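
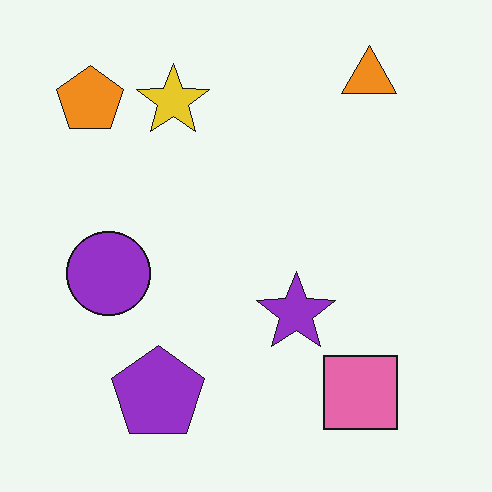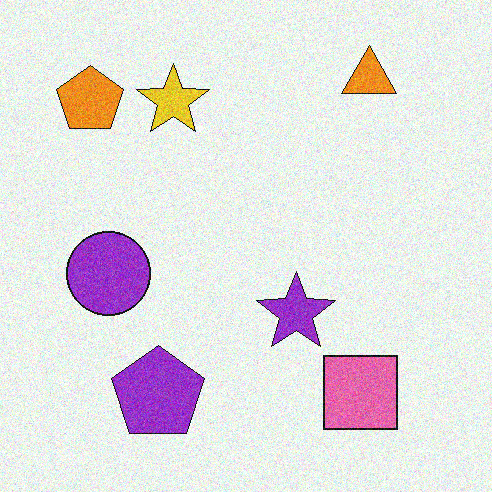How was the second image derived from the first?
The image was degraded with moderate additive noise.

Random speckle covers the whole image, including the flat background.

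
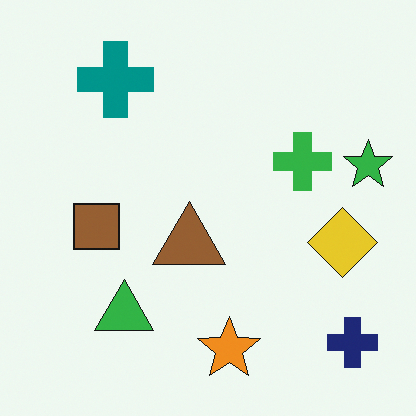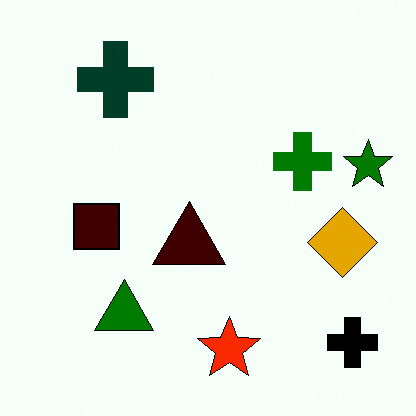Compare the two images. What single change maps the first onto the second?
The transformation is: given much higher contrast.

Tones are pushed away from mid-grey across the whole image — a global contrast change.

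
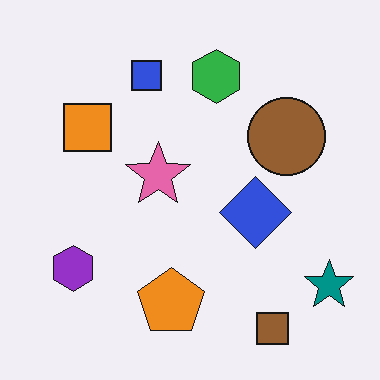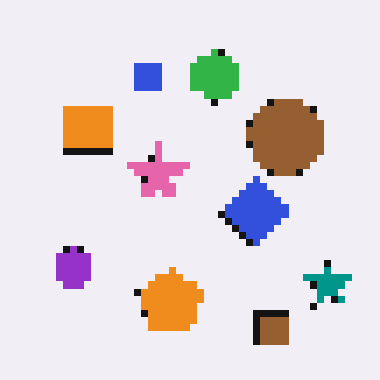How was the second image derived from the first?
The image was pixelated into visible square blocks.

Shapes are reduced to large square blocks; fine edges and outlines are lost — a downscale-then-upscale (mosaic) effect.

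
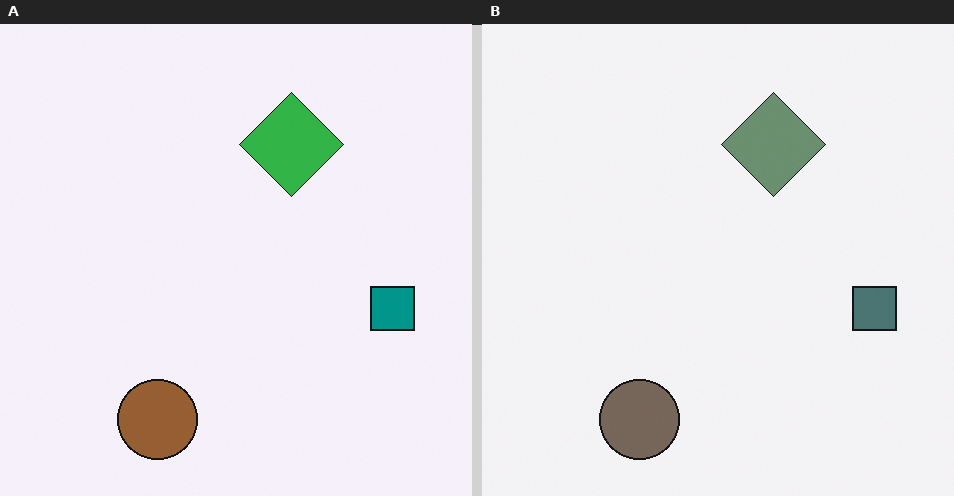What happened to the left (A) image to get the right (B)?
It was heavily desaturated.

All colors are more muted and greyish — a global saturation change.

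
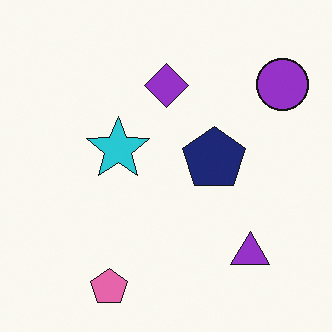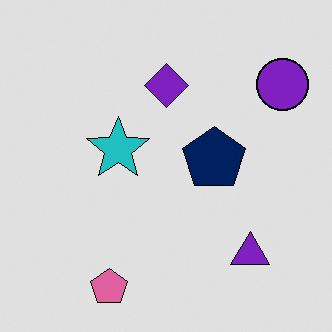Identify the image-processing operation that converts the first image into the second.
It was moderately posterized.

Each flat color has snapped to a coarser quantized level — most visibly, the near-white background has dropped to a flat grey.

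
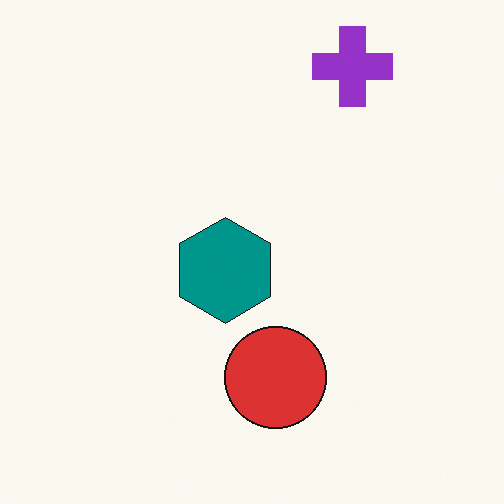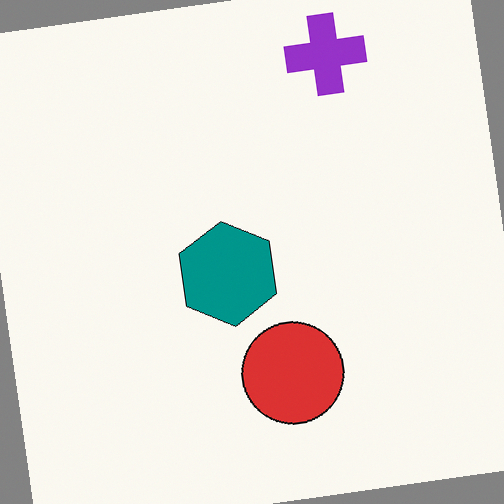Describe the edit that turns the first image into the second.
It was rotated counter-clockwise by a slight angle.

Every shape is tilted by the same angle and the image corners show triangular fill wedges — a whole-image rotation by a non-right angle.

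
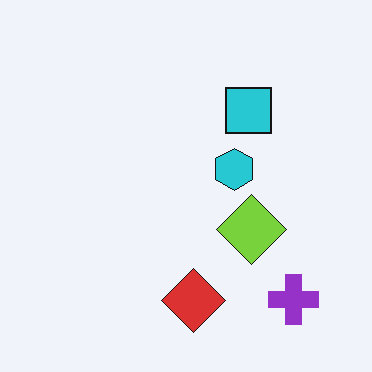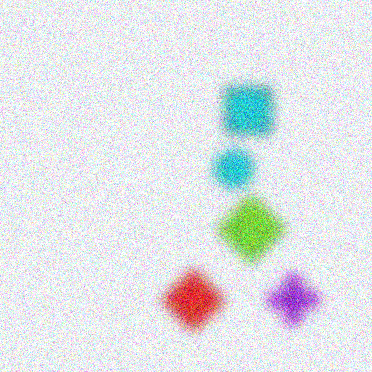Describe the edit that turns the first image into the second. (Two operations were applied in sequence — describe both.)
It was heavily blurred, then degraded with a thick layer of grain.

Shape edges and outlines are uniformly softened across the whole image. Random speckle covers the whole image, including the flat background.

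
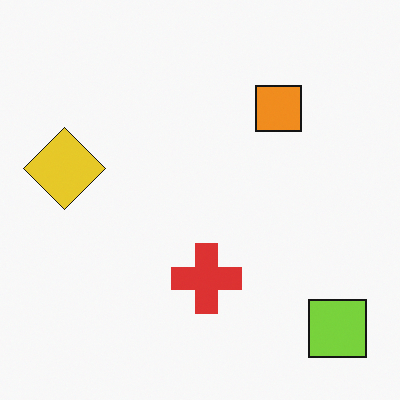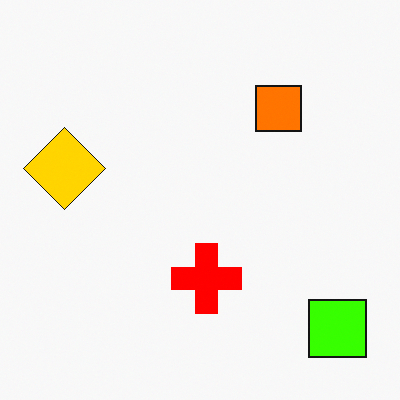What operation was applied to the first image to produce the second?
The image was made much more vivid (saturation change).

All colors are more vivid — a global saturation change.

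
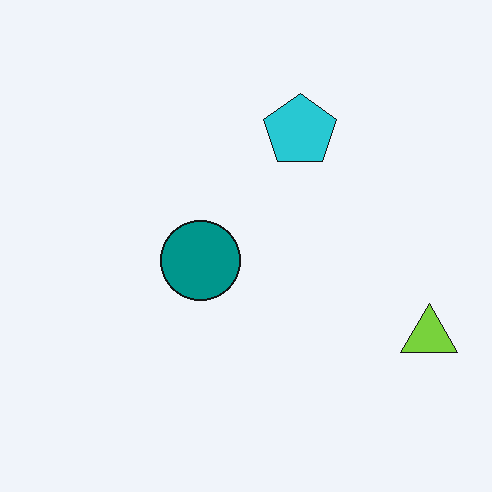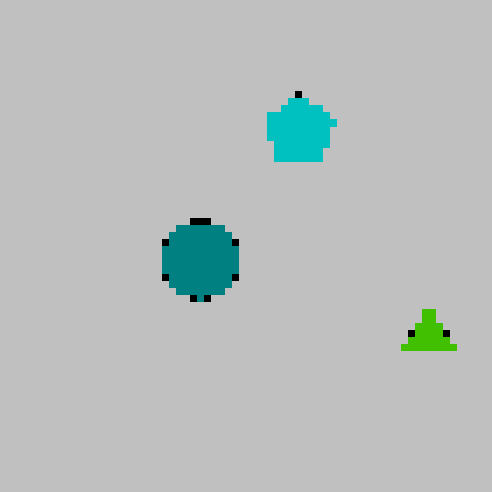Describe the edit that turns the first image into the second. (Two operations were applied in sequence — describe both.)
Aggressively posterized, then pixelated into visible square blocks.

Each flat color has snapped to a coarser quantized level — most visibly, the near-white background has dropped to a flat grey. Shapes are reduced to large square blocks; fine edges and outlines are lost — a downscale-then-upscale (mosaic) effect.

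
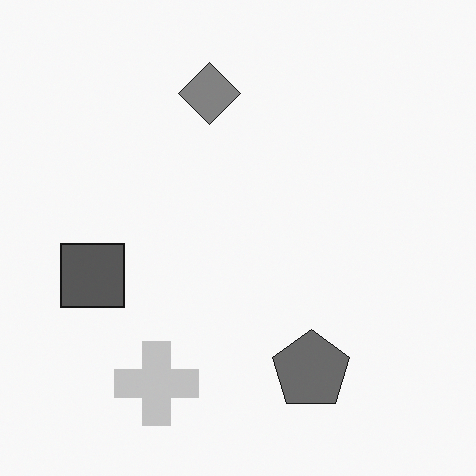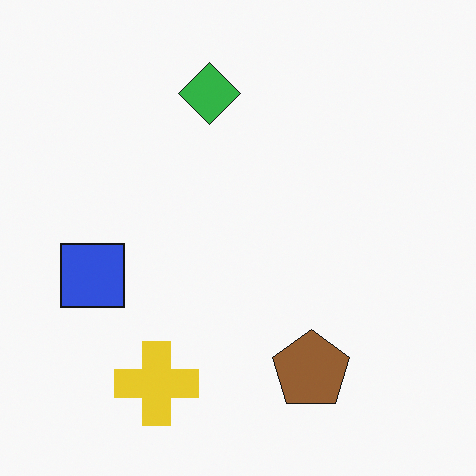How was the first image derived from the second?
The first image is the second converted to grayscale.

All color is removed — every shape is now a shade of grey.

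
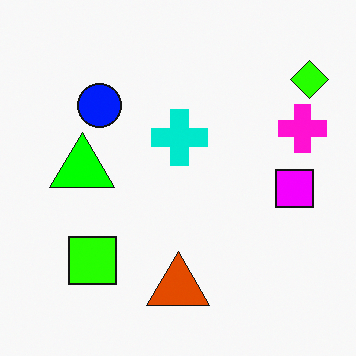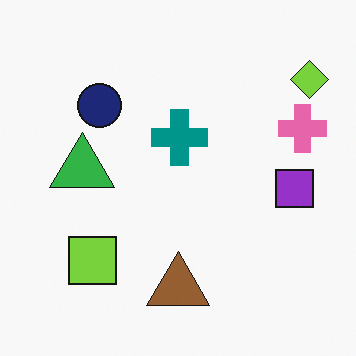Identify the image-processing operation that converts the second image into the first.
The first image is the second heavily oversaturated.

All colors are more vivid — a global saturation change.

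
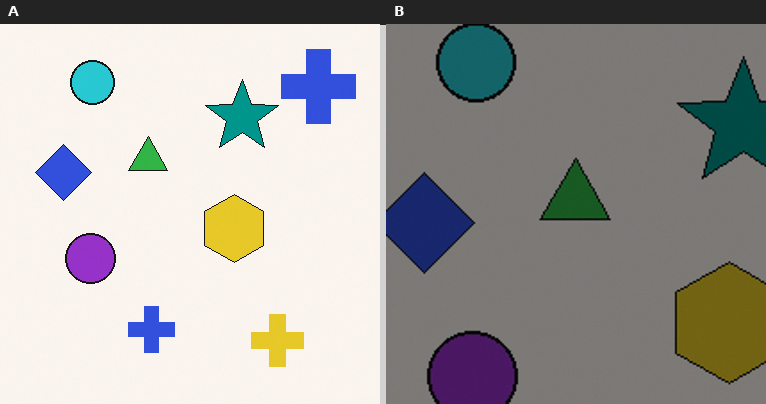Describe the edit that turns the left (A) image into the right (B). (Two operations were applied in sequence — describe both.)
The right (B) image is the left (A) cropped tightly and scaled back up, then noticeably darkened.

The visible shapes are larger and the field of view is narrower; shapes near the original edges may be partly or wholly outside the frame — a crop-and-rescale. Every pixel — background and shapes alike — is uniformly darkened.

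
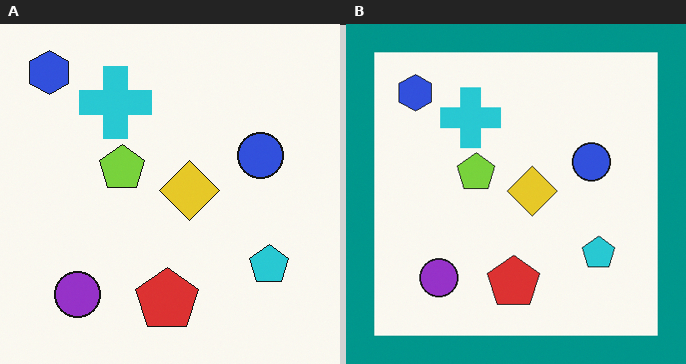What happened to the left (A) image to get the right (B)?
The transformation is: framed with a teal border.

A solid teal frame runs around the edge of the right (B) image, with the content slightly shrunk inside it.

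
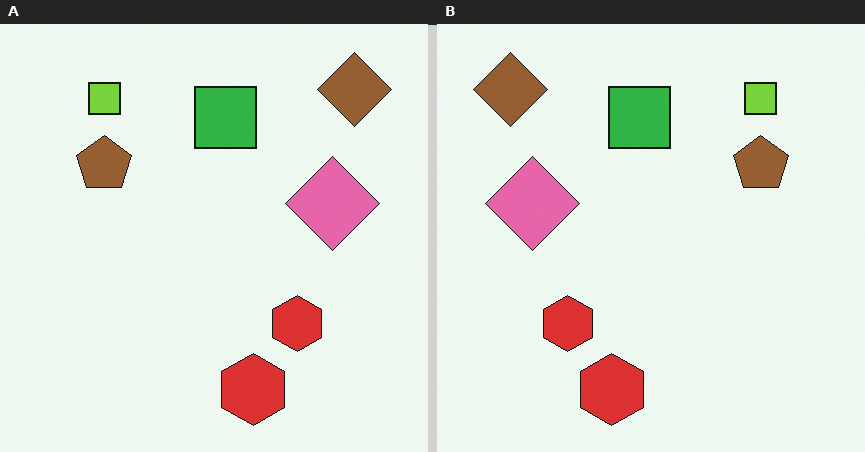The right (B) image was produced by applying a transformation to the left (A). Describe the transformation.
This is the original image flipped horizontally (left ↔ right).

The brown diamond is in the top-right of the left (A) image and the top-left of the right (B) — shapes on opposite sides of the vertical midline have swapped in a mirror flip.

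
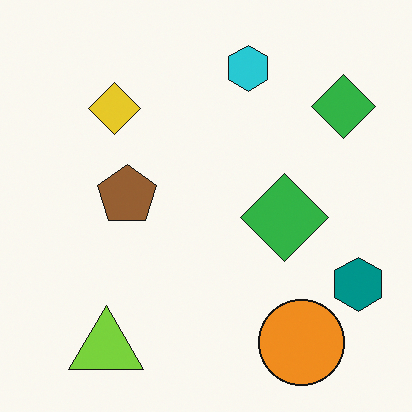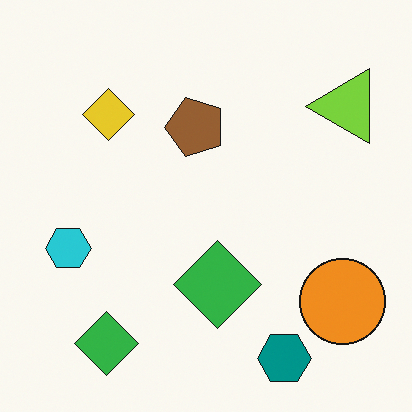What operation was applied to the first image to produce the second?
The transformation is: transposed (reflected across the top-left ↔ bottom-right diagonal).

Shapes have swapped their row and column positions — what was in the top-right is now in the bottom-left — a diagonal reflection.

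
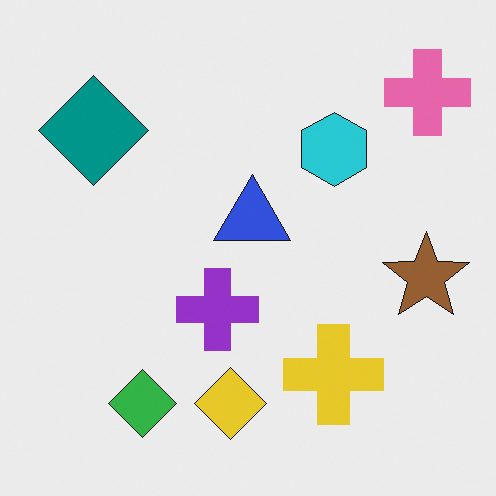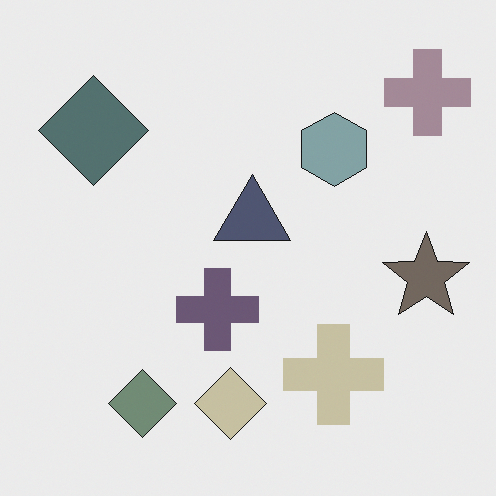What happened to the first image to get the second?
Made much more muted (saturation change).

All colors are more muted and greyish — a global saturation change.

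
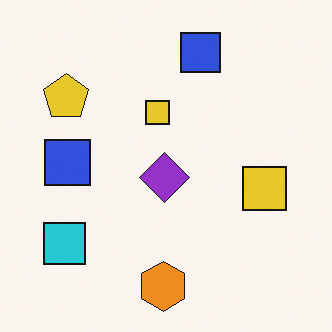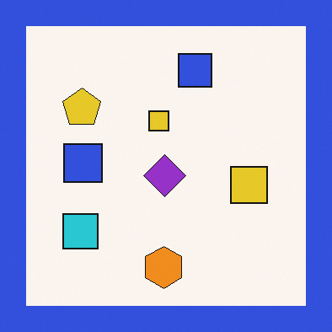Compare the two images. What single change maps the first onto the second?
This is the original image framed with a blue border.

A solid blue frame runs around the edge of the second image, with the content slightly shrunk inside it.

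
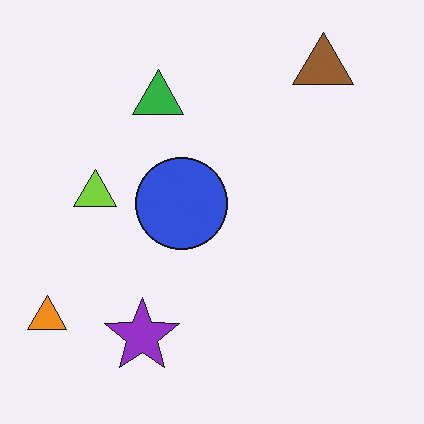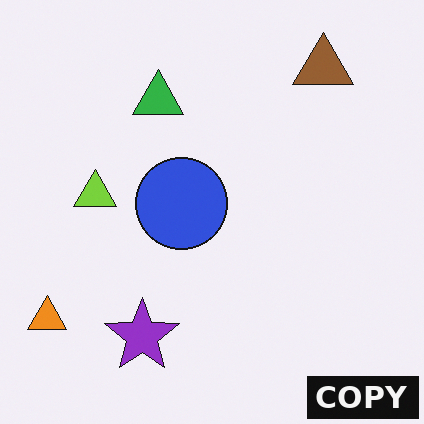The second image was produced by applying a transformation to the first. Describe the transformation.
The transformation is: watermarked with the text "COPY" in the lower-right corner.

A dark label reading "COPY" appears in the lower-right corner.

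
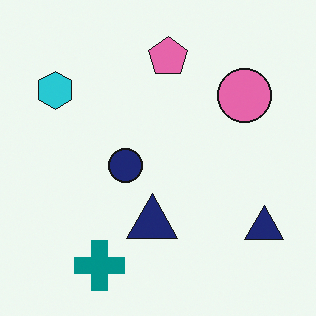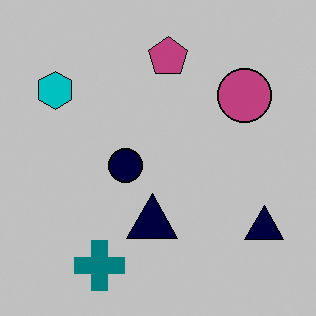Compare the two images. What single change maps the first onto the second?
It was heavily posterized to just a handful of flat colors.

Each flat color has snapped to a coarser quantized level — most visibly, the near-white background has dropped to a flat grey.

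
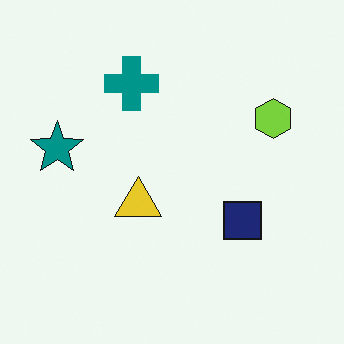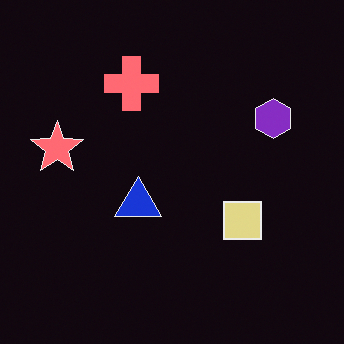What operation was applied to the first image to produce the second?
Color-inverted (negative).

The light background has become dark and every shape's color is its complement — a photographic negative.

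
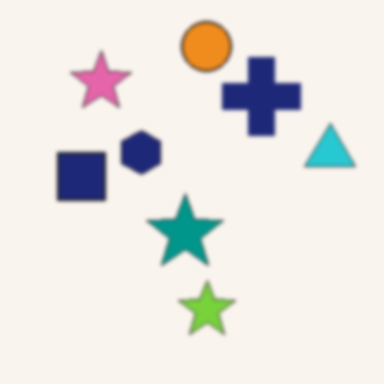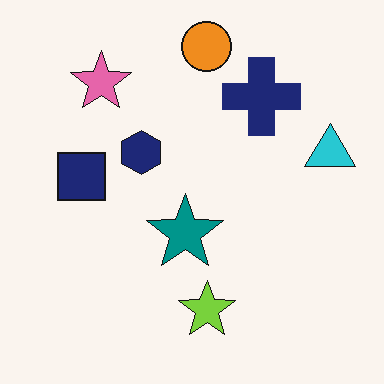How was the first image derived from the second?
The first image is the second given a subtle gaussian blur.

Shape edges and outlines are uniformly softened across the whole image.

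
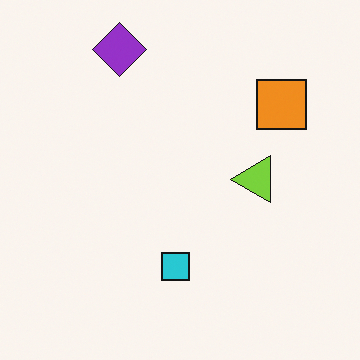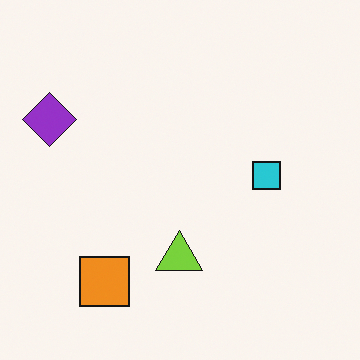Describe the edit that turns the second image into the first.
The first image is the second transposed (reflected across the top-left ↔ bottom-right diagonal).

Shapes have swapped their row and column positions — what was in the top-right is now in the bottom-left — a diagonal reflection.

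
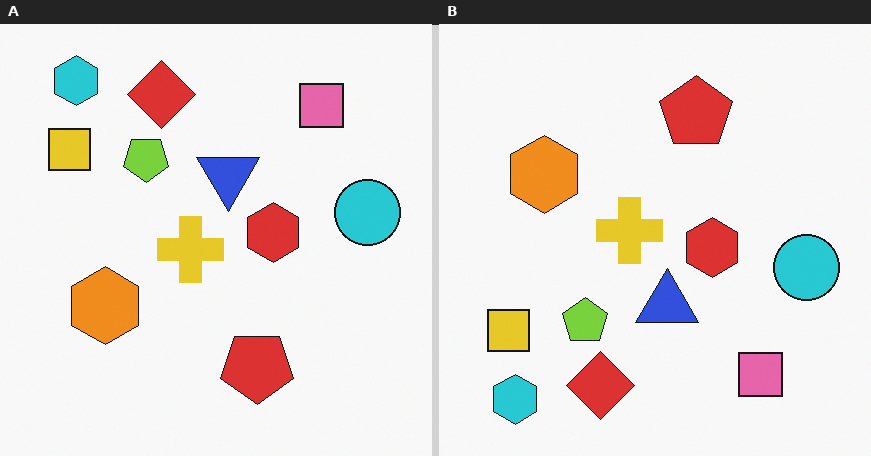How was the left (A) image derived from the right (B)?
It was flipped vertically (top ↔ bottom).

The cyan hexagon is in the bottom-left of the right (B) image and the top-left of the left (A) — shapes on opposite sides of the horizontal midline have swapped in a mirror flip.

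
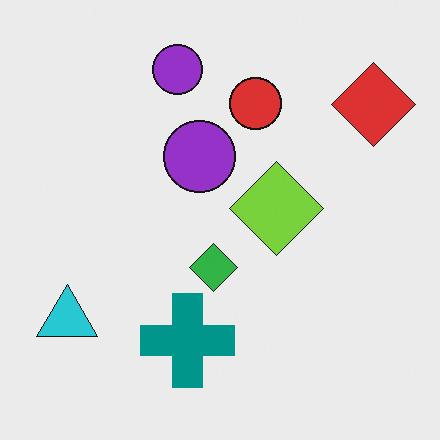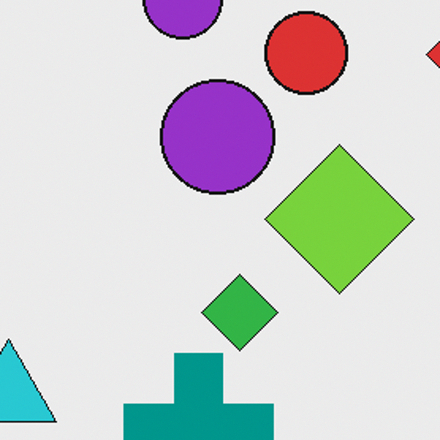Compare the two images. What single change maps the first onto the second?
This is the original image cropped slightly and scaled back up.

The visible shapes are larger and the field of view is narrower; shapes near the original edges may be partly or wholly outside the frame — a crop-and-rescale.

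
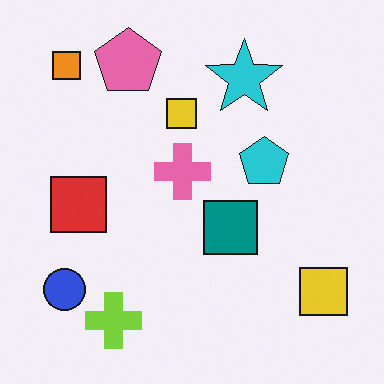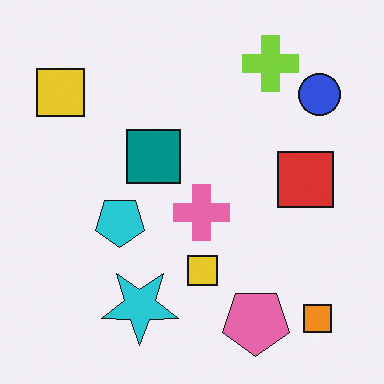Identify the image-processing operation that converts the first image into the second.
It was rotated 180°.

The orange square sits in the top-left of the first image and the bottom-right of the second — consistent with a whole-image 180° rotation.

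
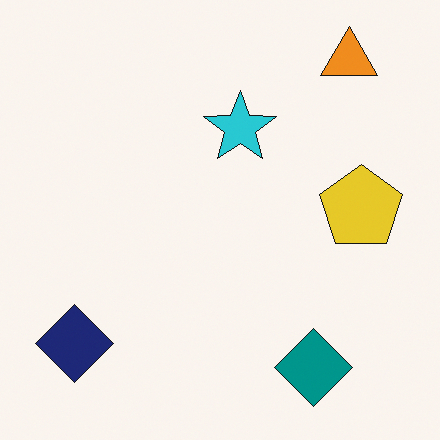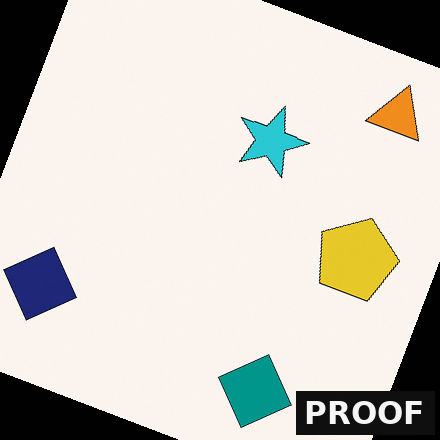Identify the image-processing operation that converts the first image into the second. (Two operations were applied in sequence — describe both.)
The transformation is: rotated clockwise by a moderate amount, then watermarked with the text "PROOF" in the lower-right corner.

Every shape is tilted by the same angle and the image corners show triangular fill wedges — a whole-image rotation by a non-right angle. A dark label reading "PROOF" appears in the lower-right corner.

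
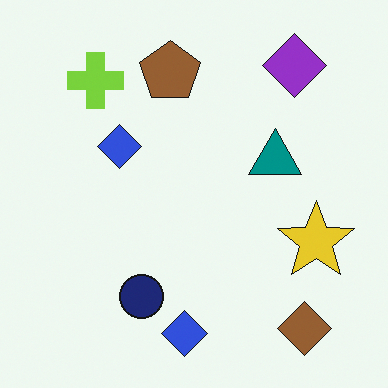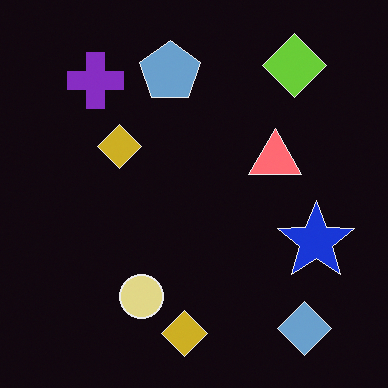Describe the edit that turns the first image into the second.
The image was color-inverted (negative).

The light background has become dark and every shape's color is its complement — a photographic negative.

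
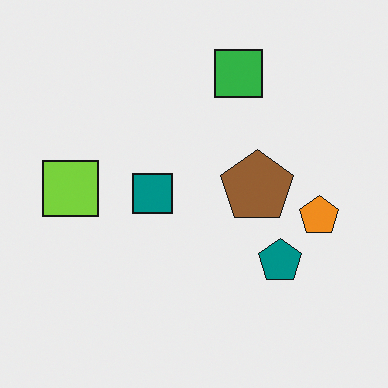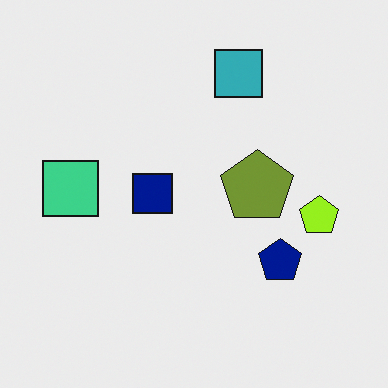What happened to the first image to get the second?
This is the original image hue-shifted by a small amount.

Every shape's color has rotated by the same amount around the hue wheel — a uniform hue shift.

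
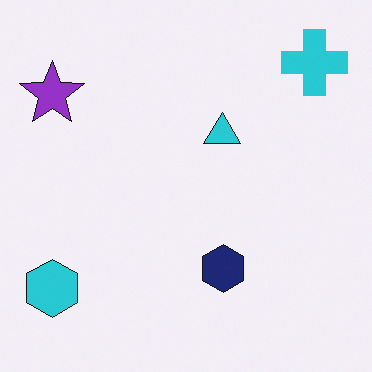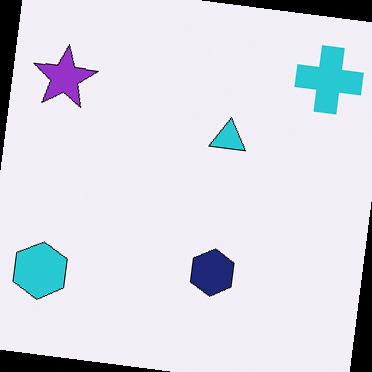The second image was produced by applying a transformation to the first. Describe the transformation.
The transformation is: rotated clockwise by a slight angle.

Every shape is tilted by the same angle and the image corners show triangular fill wedges — a whole-image rotation by a non-right angle.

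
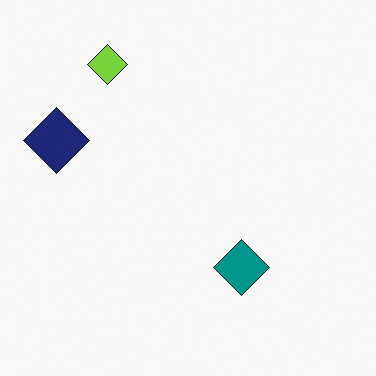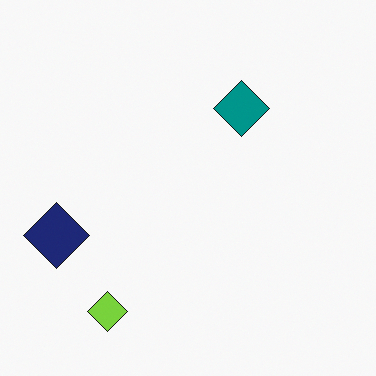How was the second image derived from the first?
The second image is the first flipped vertically (top ↔ bottom).

The lime diamond is in the top-left of the first image and the bottom-left of the second — shapes on opposite sides of the horizontal midline have swapped in a mirror flip.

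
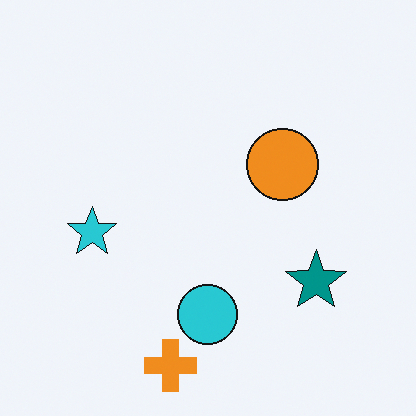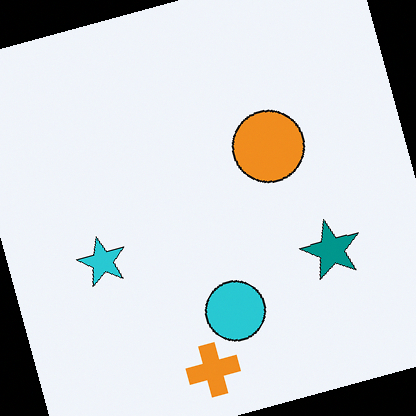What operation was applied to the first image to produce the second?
Rotated counter-clockwise by a clearly visible amount.

Every shape is tilted by the same angle and the image corners show triangular fill wedges — a whole-image rotation by a non-right angle.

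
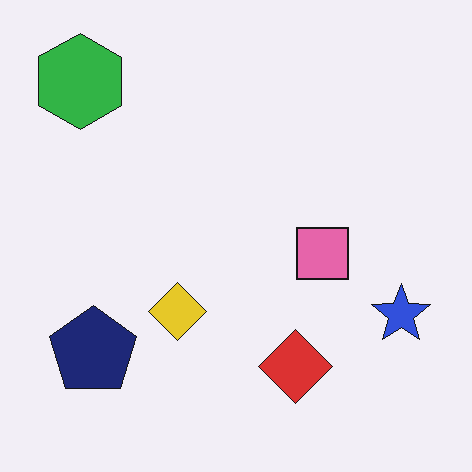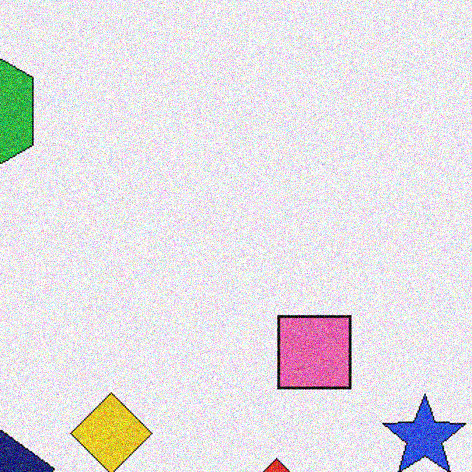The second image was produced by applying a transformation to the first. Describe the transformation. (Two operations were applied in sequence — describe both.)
Cropped to a modestly smaller region and rescaled, then degraded with strong gaussian noise.

The visible shapes are larger and the field of view is narrower; shapes near the original edges may be partly or wholly outside the frame — a crop-and-rescale. Random speckle covers the whole image, including the flat background.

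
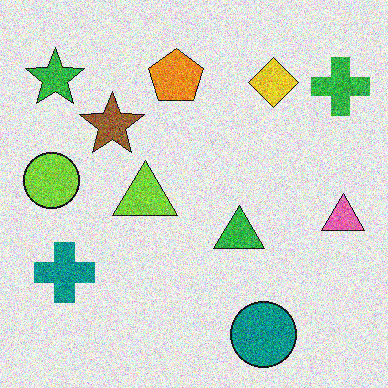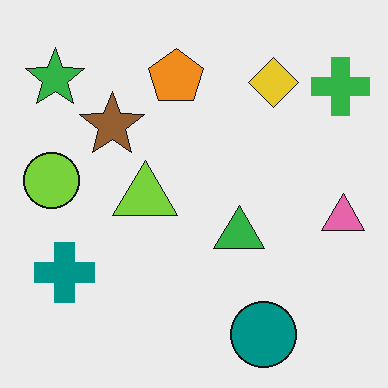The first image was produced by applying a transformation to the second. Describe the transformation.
The first image is the second degraded with heavy additive noise.

Random speckle covers the whole image, including the flat background.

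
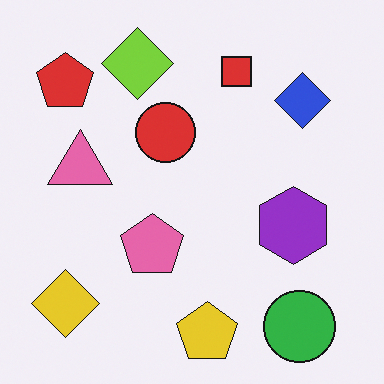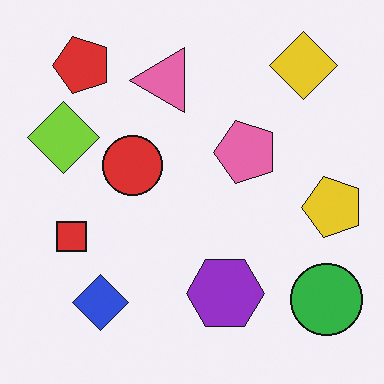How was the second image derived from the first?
The image was transposed (reflected across the top-left ↔ bottom-right diagonal).

Shapes have swapped their row and column positions — what was in the top-right is now in the bottom-left — a diagonal reflection.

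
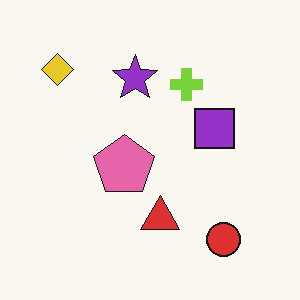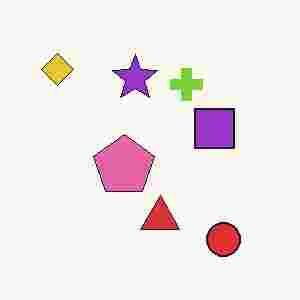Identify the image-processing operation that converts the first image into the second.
The second image is the first degraded with heavy JPEG compression.

Blocky 8×8 compression artifacts appear around shape edges and the flat background shows ringing — characteristic JPEG degradation.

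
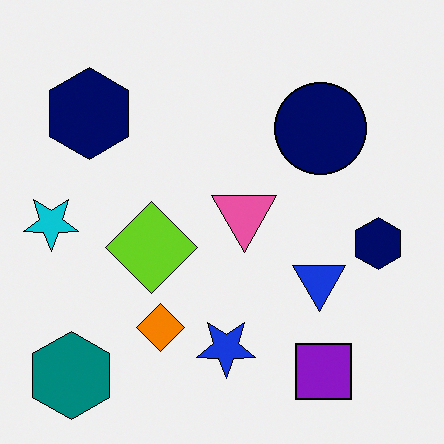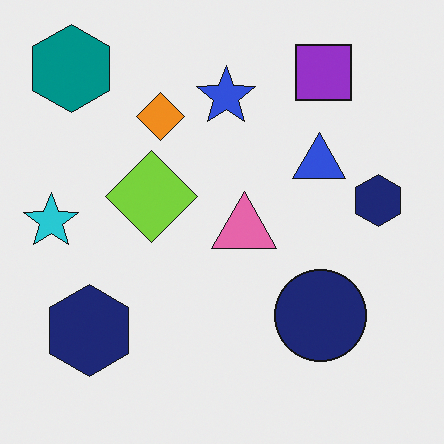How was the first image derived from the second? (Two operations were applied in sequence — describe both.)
It was given slightly increased contrast, then flipped vertically (top ↔ bottom).

Tones are pushed away from mid-grey across the whole image — a global contrast change. The teal hexagon is in the top-left of the second image and the bottom-left of the first — shapes on opposite sides of the horizontal midline have swapped in a mirror flip.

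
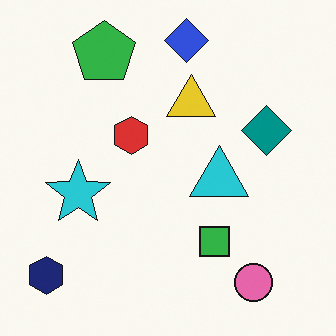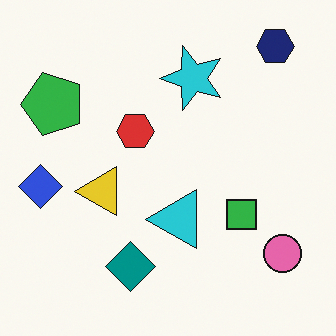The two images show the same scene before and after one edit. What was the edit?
This is the original image transposed (reflected across the top-left ↔ bottom-right diagonal).

Shapes have swapped their row and column positions — what was in the top-right is now in the bottom-left — a diagonal reflection.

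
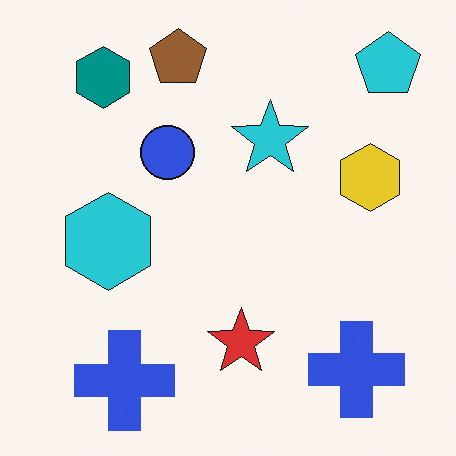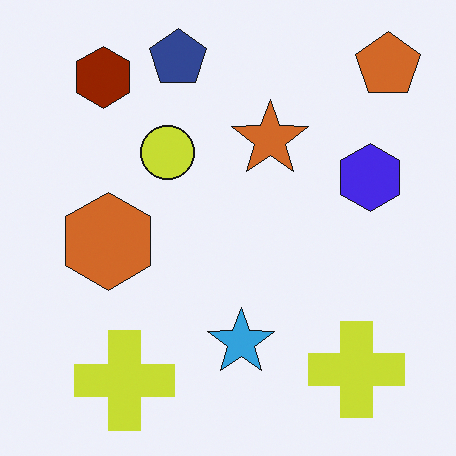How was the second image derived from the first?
It was hue-shifted by a large amount.

Every shape's color has rotated by the same amount around the hue wheel — a uniform hue shift.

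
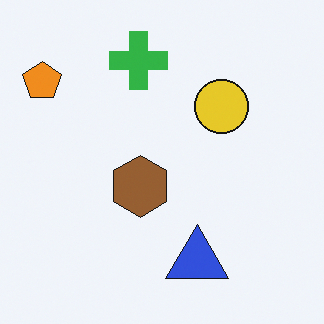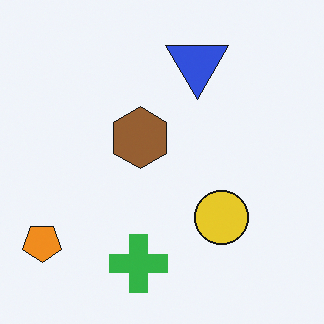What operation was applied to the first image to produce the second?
The image was flipped vertically (top ↔ bottom).

The green cross is in the top of the first image and the bottom of the second — shapes on opposite sides of the horizontal midline have swapped in a mirror flip.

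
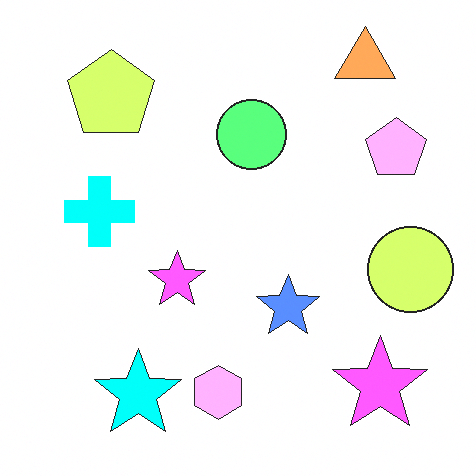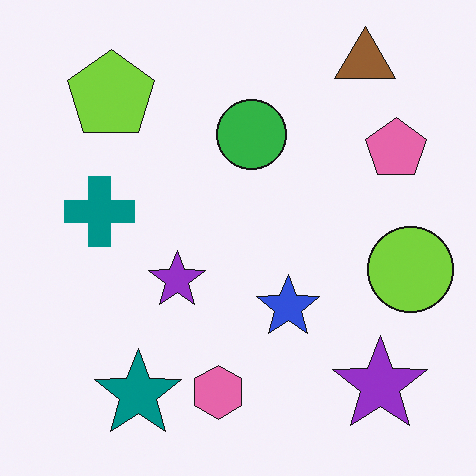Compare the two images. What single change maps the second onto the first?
This is the original image substantially brightened.

Every pixel — background and shapes alike — is uniformly brightened.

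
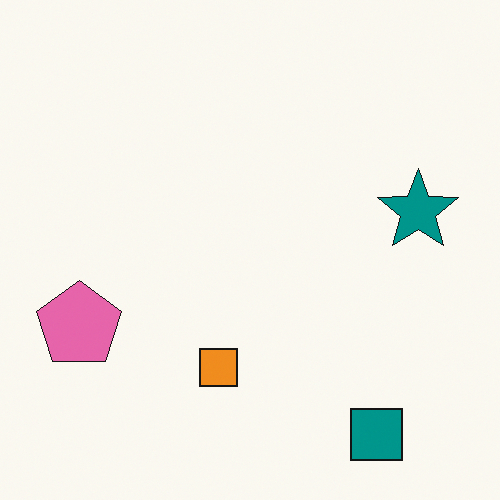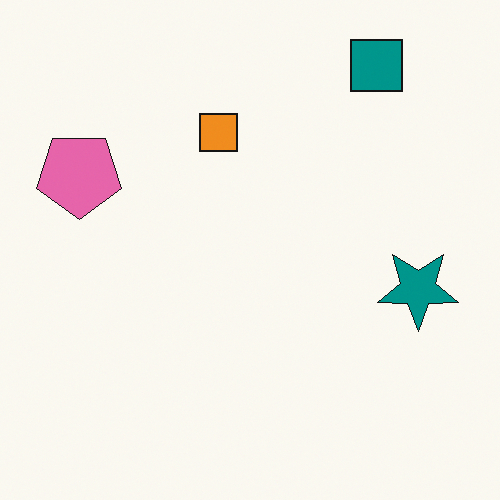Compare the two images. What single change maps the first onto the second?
Flipped vertically (top ↔ bottom).

The teal square is in the bottom-right of the first image and the top-right of the second — shapes on opposite sides of the horizontal midline have swapped in a mirror flip.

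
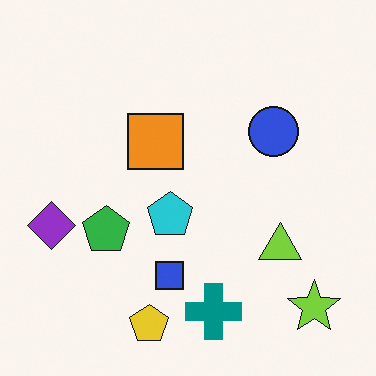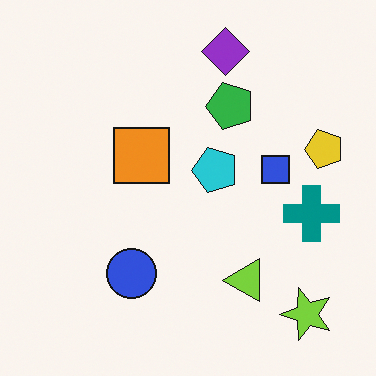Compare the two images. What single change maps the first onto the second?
Transposed (reflected across the top-left ↔ bottom-right diagonal).

Shapes have swapped their row and column positions — what was in the top-right is now in the bottom-left — a diagonal reflection.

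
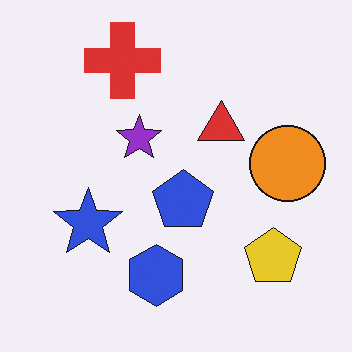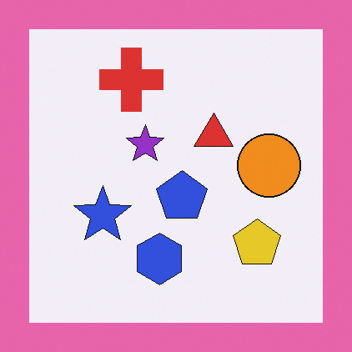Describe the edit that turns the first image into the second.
Framed with a pink border.

A solid pink frame runs around the edge of the second image, with the content slightly shrunk inside it.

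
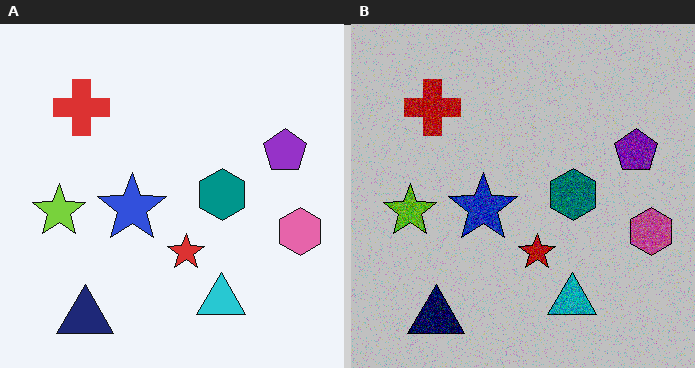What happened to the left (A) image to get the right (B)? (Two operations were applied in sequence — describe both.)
It was degraded with moderate additive noise, then heavily posterized to just a handful of flat colors.

Random speckle covers the whole image, including the flat background. Each flat color has snapped to a coarser quantized level — most visibly, the near-white background has dropped to a flat grey.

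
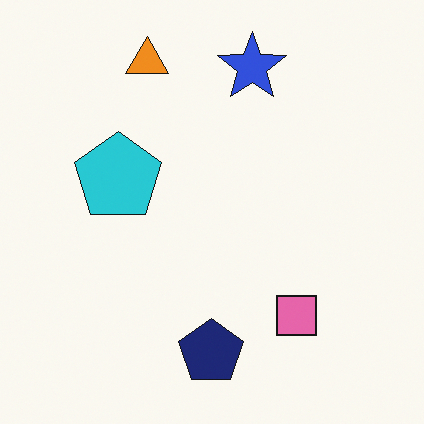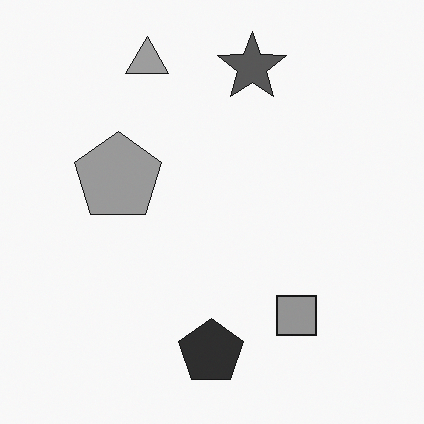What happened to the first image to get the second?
The second image is the first converted to grayscale.

All color is removed — every shape is now a shade of grey.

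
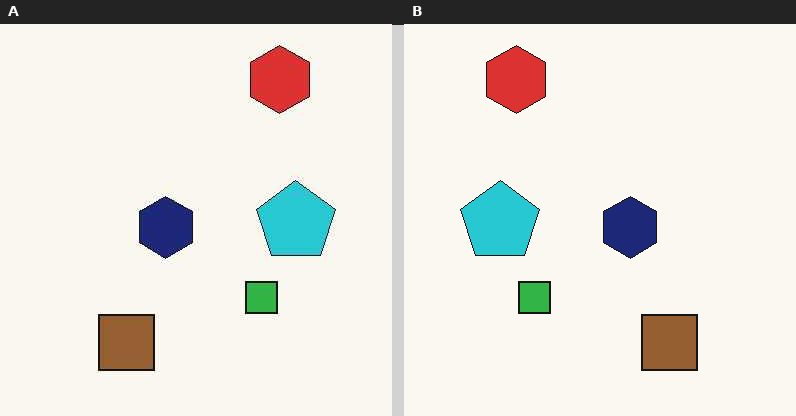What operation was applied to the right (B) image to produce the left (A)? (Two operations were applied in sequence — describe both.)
Flipped horizontally (left ↔ right), then given moderate JPEG compression.

The cyan pentagon is in the left of the right (B) image and the right of the left (A) — shapes on opposite sides of the vertical midline have swapped in a mirror flip. Blocky 8×8 compression artifacts appear around shape edges and the flat background shows ringing — characteristic JPEG degradation.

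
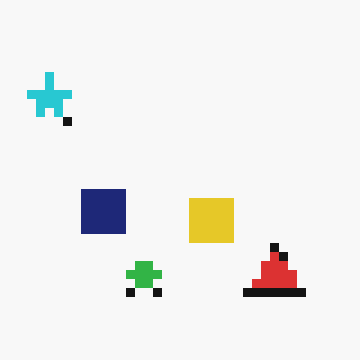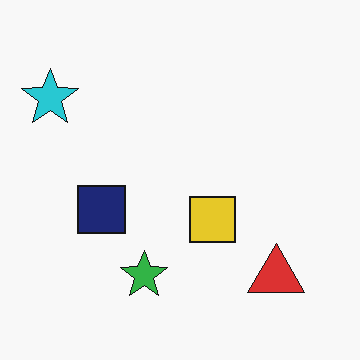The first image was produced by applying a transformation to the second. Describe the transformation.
This is the original image heavily pixelated into large blocks.

Shapes are reduced to large square blocks; fine edges and outlines are lost — a downscale-then-upscale (mosaic) effect.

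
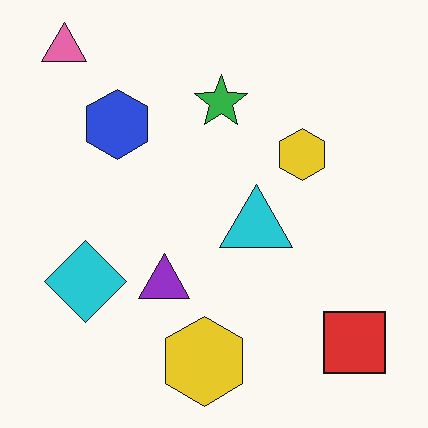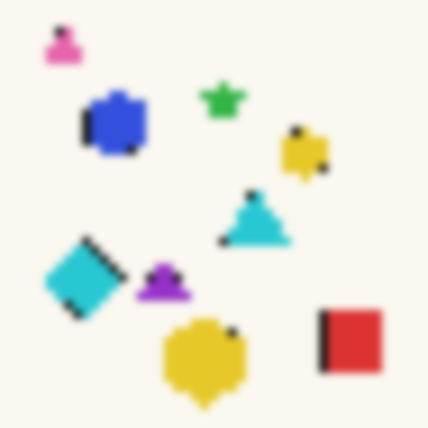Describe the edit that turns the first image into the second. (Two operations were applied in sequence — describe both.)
The second image is the first heavily pixelated into large blocks, then noticeably gaussian-blurred.

Shapes are reduced to large square blocks; fine edges and outlines are lost — a downscale-then-upscale (mosaic) effect. Shape edges and outlines are uniformly softened across the whole image.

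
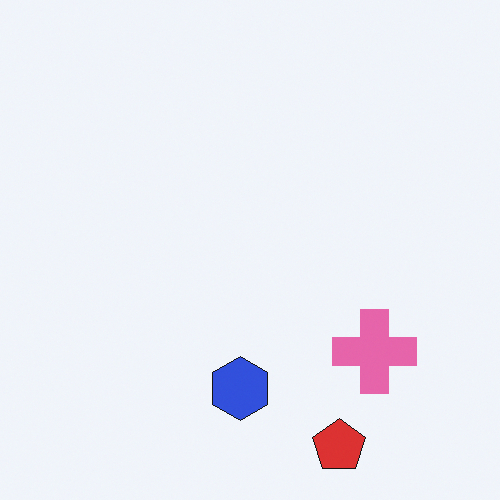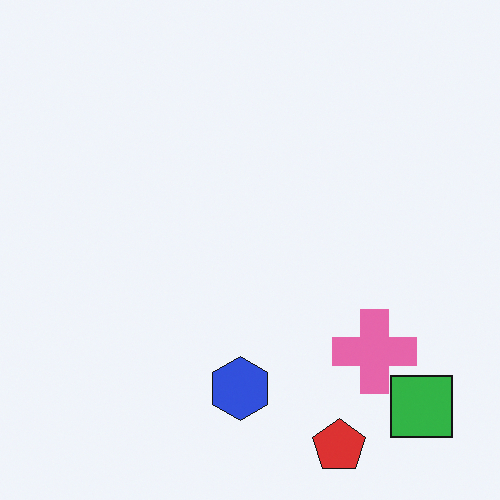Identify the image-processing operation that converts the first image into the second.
The second image is the first overlaid with an additional green square.

A green square appears in the second image that is absent from the first.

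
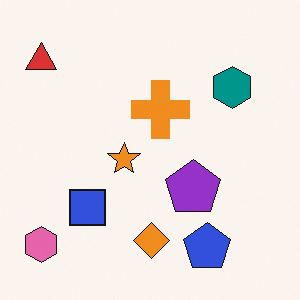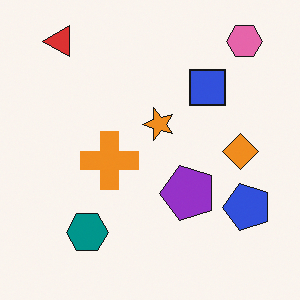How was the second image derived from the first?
This is the original image transposed (reflected across the top-left ↔ bottom-right diagonal).

Shapes have swapped their row and column positions — what was in the top-right is now in the bottom-left — a diagonal reflection.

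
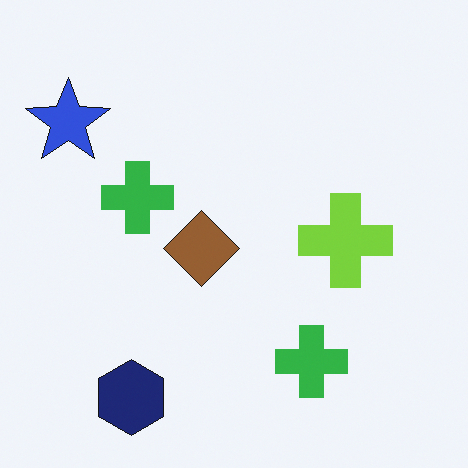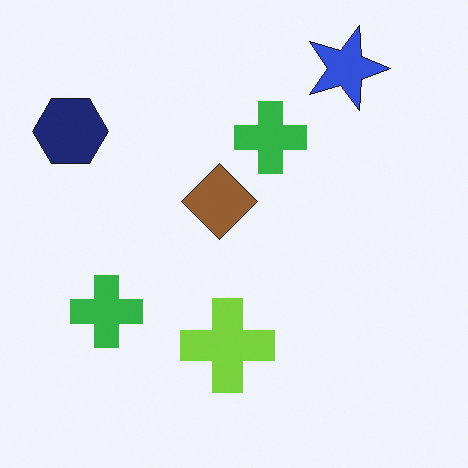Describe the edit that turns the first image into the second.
It was rotated 90° clockwise.

The blue star sits in the top-left of the first image and the top-right of the second — consistent with a whole-image 90° clockwise rotation.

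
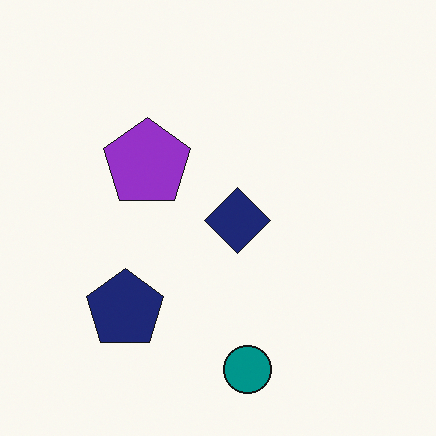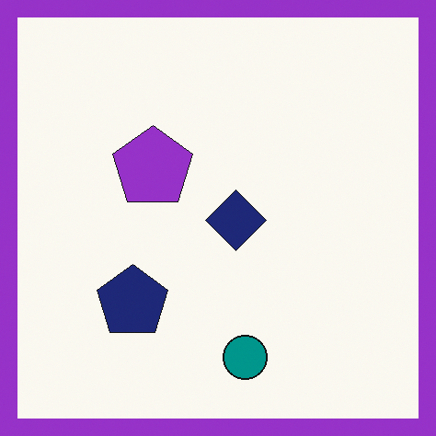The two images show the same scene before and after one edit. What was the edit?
Framed with a purple border.

A solid purple frame runs around the edge of the second image, with the content slightly shrunk inside it.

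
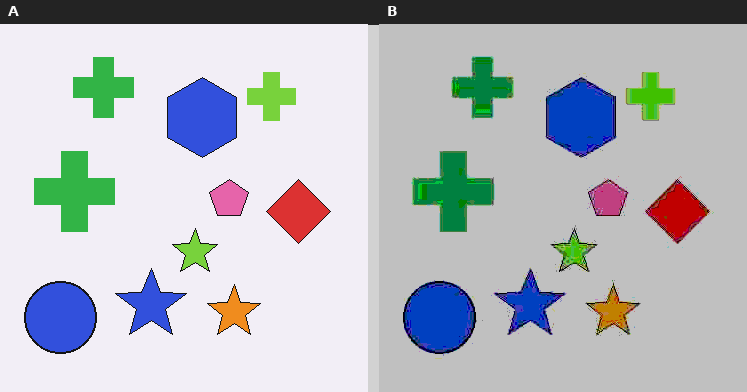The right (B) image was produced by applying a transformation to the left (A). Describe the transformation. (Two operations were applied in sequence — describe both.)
It was heavily JPEG-compressed with obvious blocking artifacts, then heavily posterized to just a handful of flat colors.

Blocky 8×8 compression artifacts appear around shape edges and the flat background shows ringing — characteristic JPEG degradation. Each flat color has snapped to a coarser quantized level — most visibly, the near-white background has dropped to a flat grey.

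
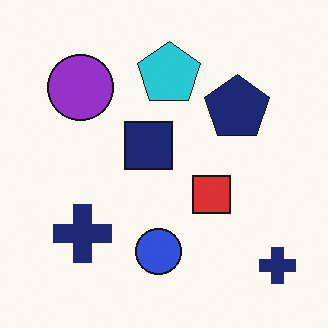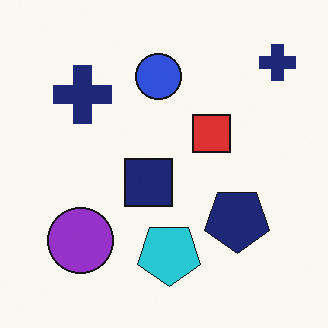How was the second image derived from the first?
Flipped vertically (top ↔ bottom).

The cyan pentagon is in the top of the first image and the bottom of the second — shapes on opposite sides of the horizontal midline have swapped in a mirror flip.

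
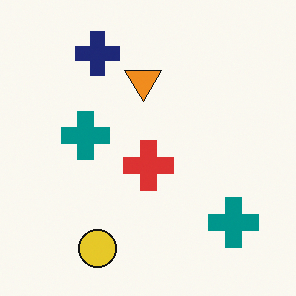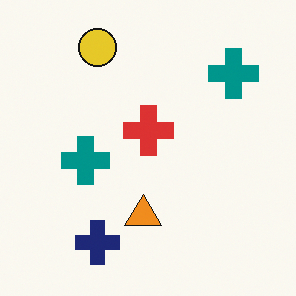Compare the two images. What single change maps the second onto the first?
The image was flipped vertically (top ↔ bottom).

The yellow circle is in the top-left of the second image and the bottom-left of the first — shapes on opposite sides of the horizontal midline have swapped in a mirror flip.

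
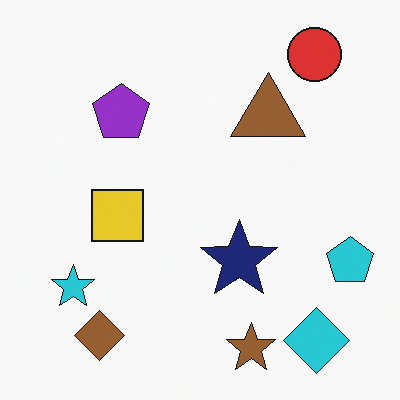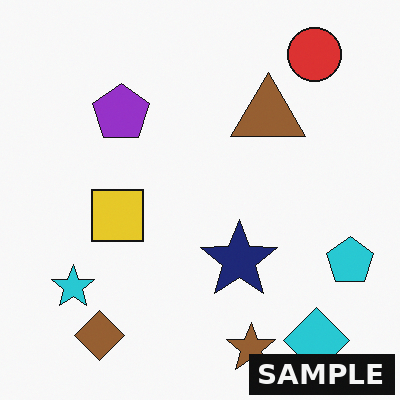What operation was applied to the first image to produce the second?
This is the original image watermarked with the text "SAMPLE" in the lower-right corner.

A dark label reading "SAMPLE" appears in the lower-right corner.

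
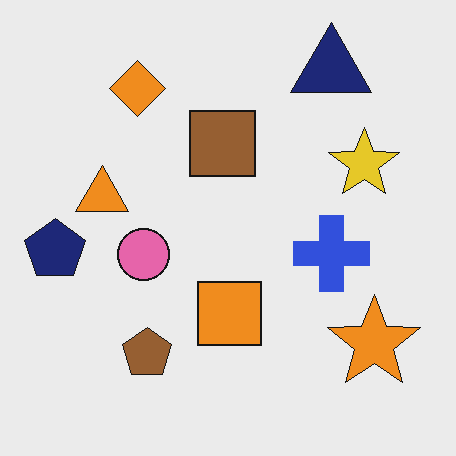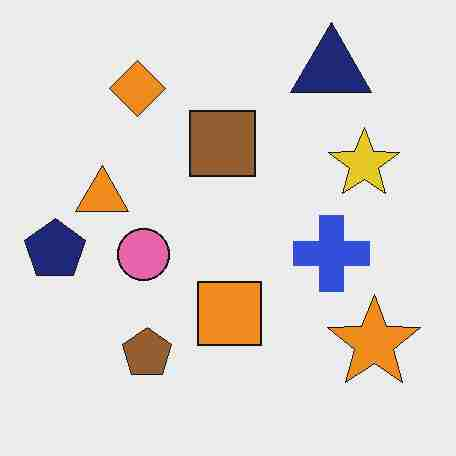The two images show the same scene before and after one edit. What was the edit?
It was heavily JPEG-compressed with obvious blocking artifacts.

Blocky 8×8 compression artifacts appear around shape edges and the flat background shows ringing — characteristic JPEG degradation.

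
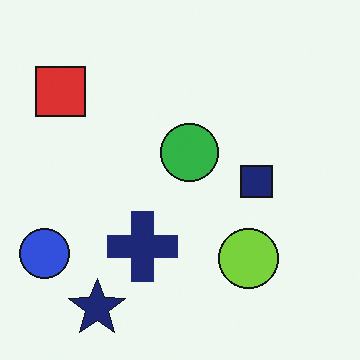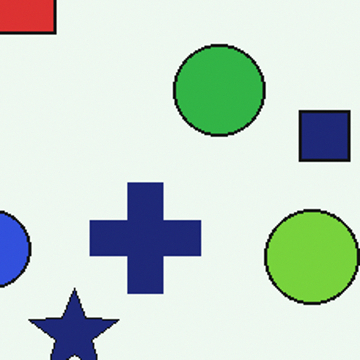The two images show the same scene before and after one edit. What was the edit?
The transformation is: cropped slightly and scaled back up.

The visible shapes are larger and the field of view is narrower; shapes near the original edges may be partly or wholly outside the frame — a crop-and-rescale.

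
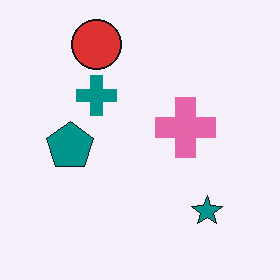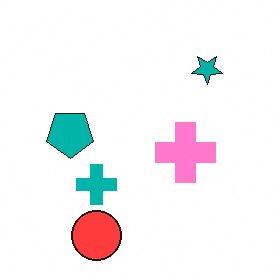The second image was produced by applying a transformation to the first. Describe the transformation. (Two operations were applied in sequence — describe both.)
The transformation is: flipped vertically (top ↔ bottom), then slightly brightened.

The red circle is in the top of the first image and the bottom of the second — shapes on opposite sides of the horizontal midline have swapped in a mirror flip. Every pixel — background and shapes alike — is uniformly brightened.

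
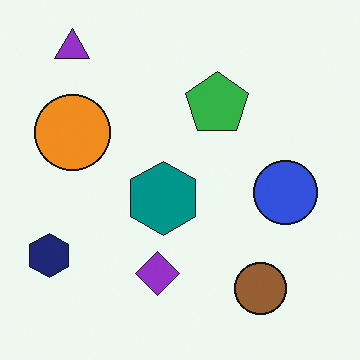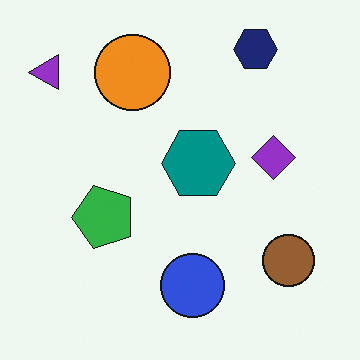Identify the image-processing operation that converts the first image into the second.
The transformation is: transposed (reflected across the top-left ↔ bottom-right diagonal).

Shapes have swapped their row and column positions — what was in the top-right is now in the bottom-left — a diagonal reflection.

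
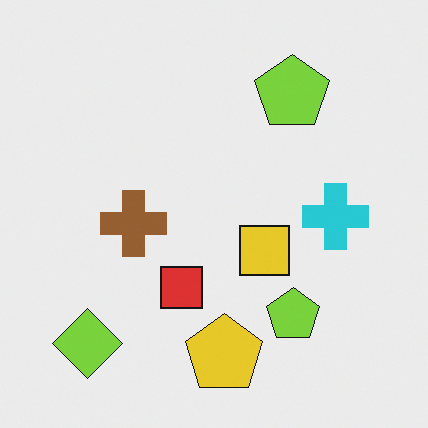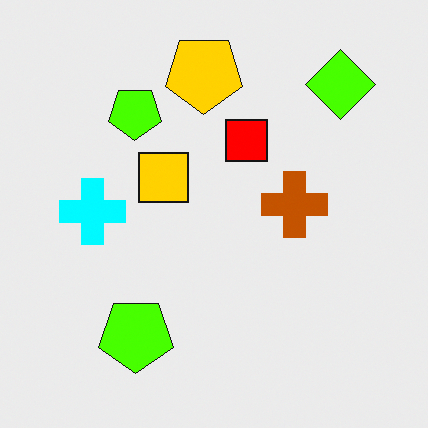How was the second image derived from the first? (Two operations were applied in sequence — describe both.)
Rotated 180°, then heavily oversaturated.

The lime diamond sits in the bottom-left of the first image and the top-right of the second — consistent with a whole-image 180° rotation. All colors are more vivid — a global saturation change.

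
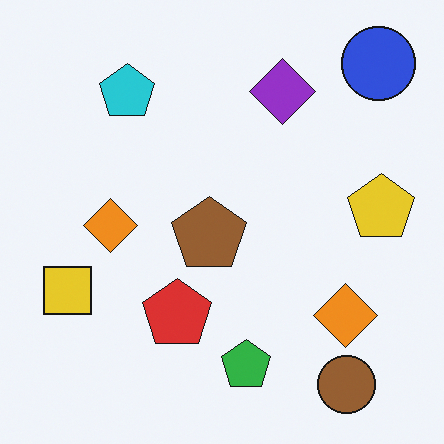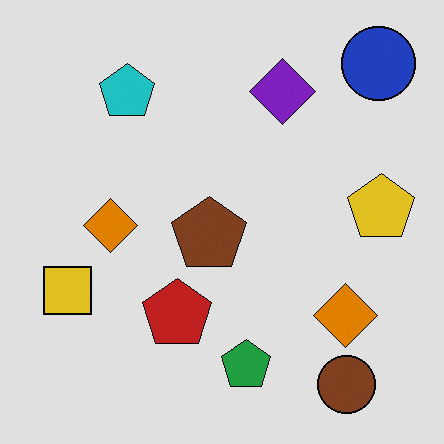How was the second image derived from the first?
The transformation is: posterized to a reduced palette.

Each flat color has snapped to a coarser quantized level — most visibly, the near-white background has dropped to a flat grey.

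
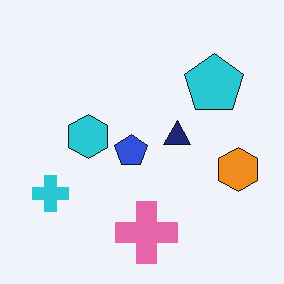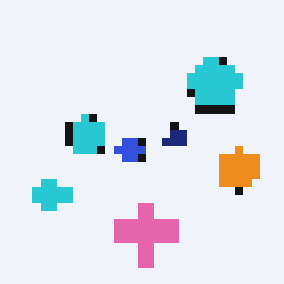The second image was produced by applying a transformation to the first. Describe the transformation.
The image was pixelated into visible square blocks.

Shapes are reduced to large square blocks; fine edges and outlines are lost — a downscale-then-upscale (mosaic) effect.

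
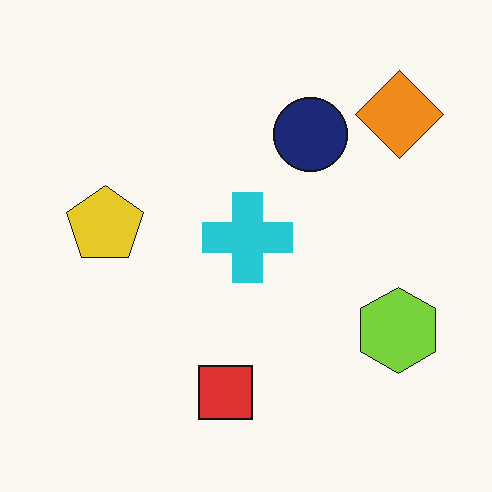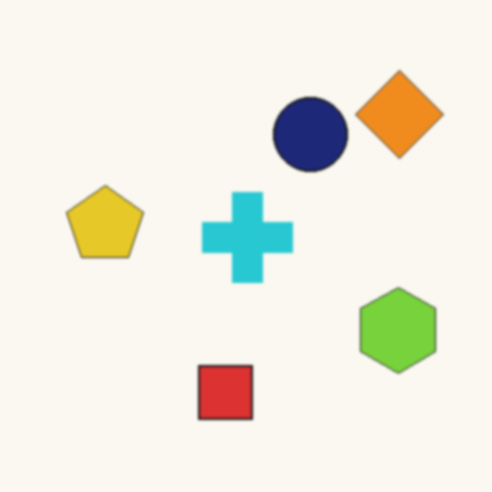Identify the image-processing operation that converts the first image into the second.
It was lightly blurred.

Shape edges and outlines are uniformly softened across the whole image.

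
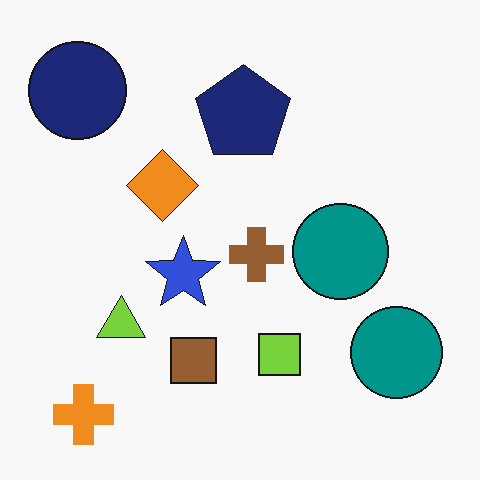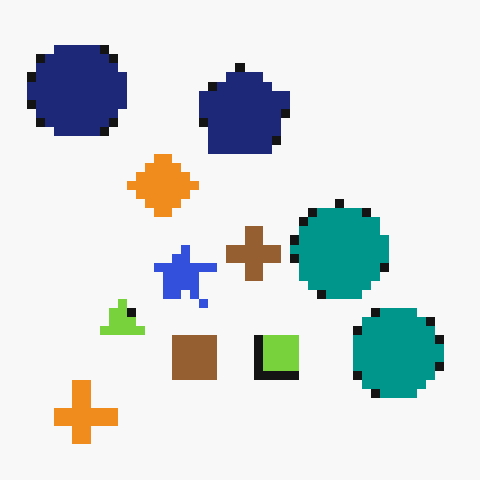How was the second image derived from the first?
The transformation is: heavily pixelated into large blocks.

Shapes are reduced to large square blocks; fine edges and outlines are lost — a downscale-then-upscale (mosaic) effect.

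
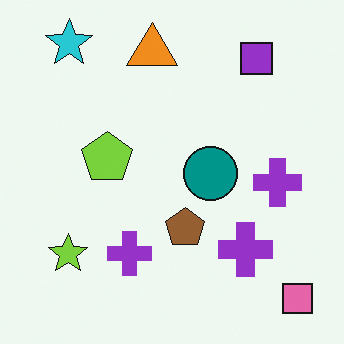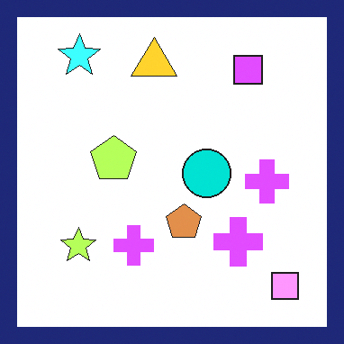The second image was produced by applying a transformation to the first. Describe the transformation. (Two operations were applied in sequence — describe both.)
Brightened a lot, then framed with a navy border.

Every pixel — background and shapes alike — is uniformly brightened. A solid navy frame runs around the edge of the second image, with the content slightly shrunk inside it.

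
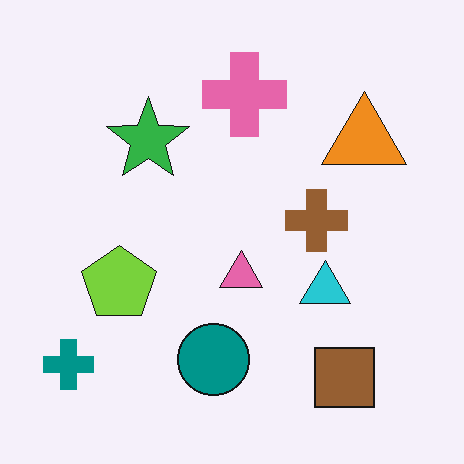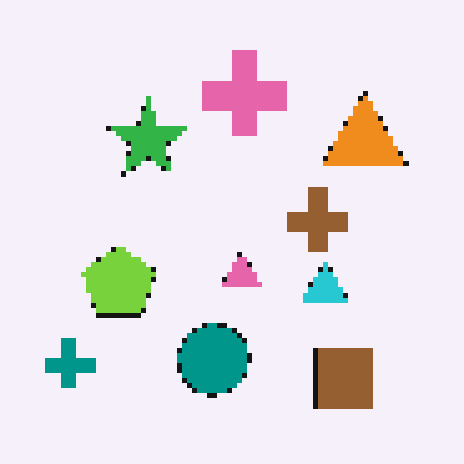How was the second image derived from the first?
Mildly pixelated.

Shapes are reduced to large square blocks; fine edges and outlines are lost — a downscale-then-upscale (mosaic) effect.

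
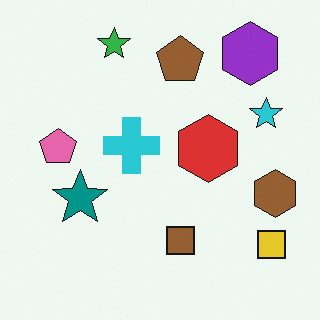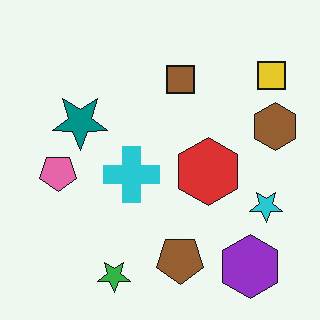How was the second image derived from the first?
This is the original image flipped vertically (top ↔ bottom).

The green star is in the top of the first image and the bottom of the second — shapes on opposite sides of the horizontal midline have swapped in a mirror flip.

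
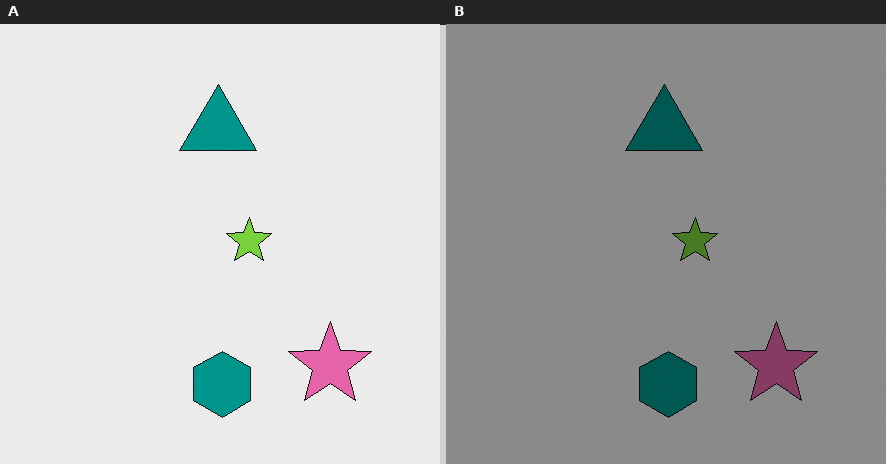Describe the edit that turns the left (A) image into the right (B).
The transformation is: substantially darkened.

Every pixel — background and shapes alike — is uniformly darkened.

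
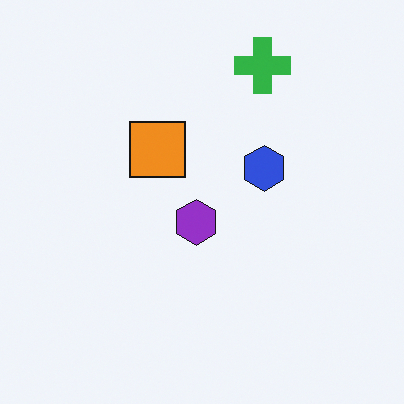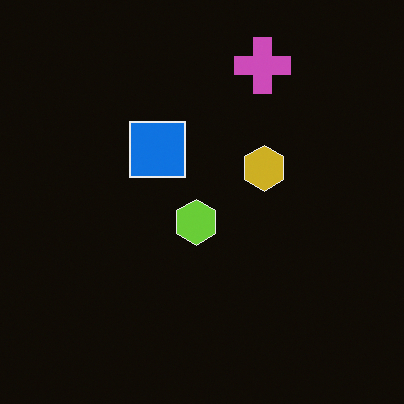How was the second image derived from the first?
This is the original image color-inverted (negative).

The light background has become dark and every shape's color is its complement — a photographic negative.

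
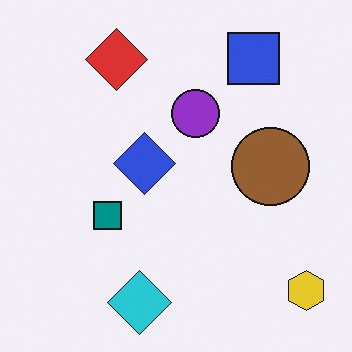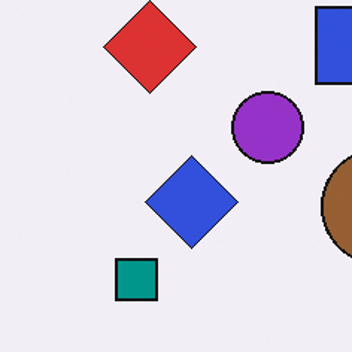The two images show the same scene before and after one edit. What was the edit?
The transformation is: cropped to a modestly smaller region and rescaled.

The visible shapes are larger and the field of view is narrower; shapes near the original edges may be partly or wholly outside the frame — a crop-and-rescale.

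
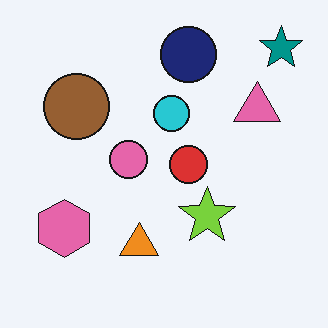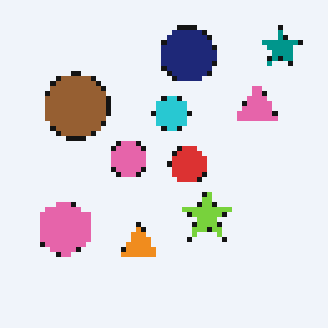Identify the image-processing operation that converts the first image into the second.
It was mildly pixelated.

Shapes are reduced to large square blocks; fine edges and outlines are lost — a downscale-then-upscale (mosaic) effect.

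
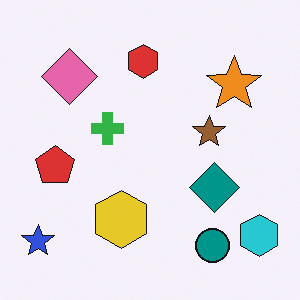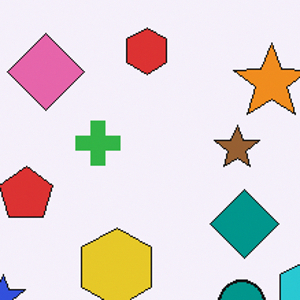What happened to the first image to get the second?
It was cropped to a modestly smaller region and rescaled.

The visible shapes are larger and the field of view is narrower; shapes near the original edges may be partly or wholly outside the frame — a crop-and-rescale.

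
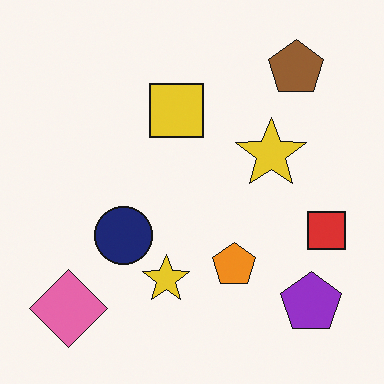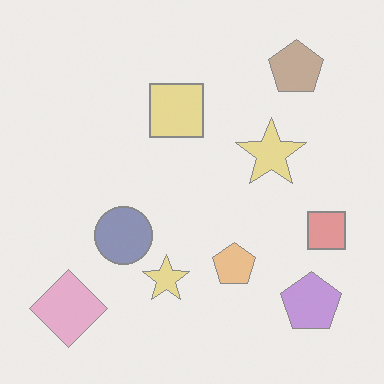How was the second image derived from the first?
The image was given much lower contrast.

Tones are pushed toward mid-grey across the whole image — a global contrast change.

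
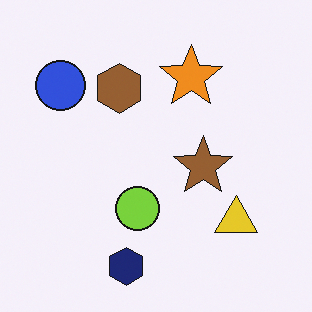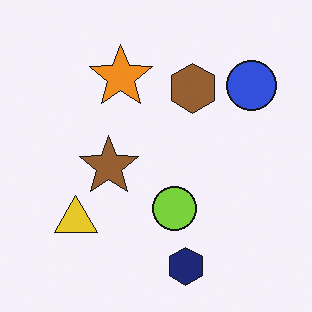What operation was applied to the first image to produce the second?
The image was flipped horizontally (left ↔ right).

The blue circle is in the top-left of the first image and the top-right of the second — shapes on opposite sides of the vertical midline have swapped in a mirror flip.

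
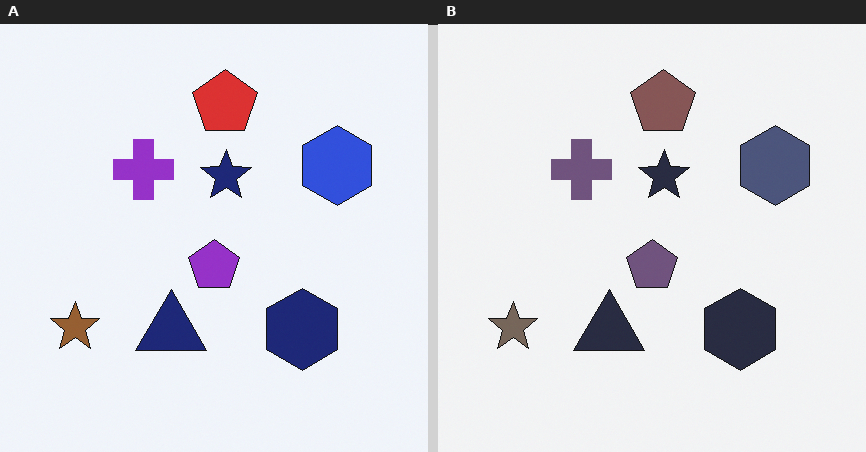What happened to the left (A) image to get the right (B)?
The transformation is: made much more muted (saturation change).

All colors are more muted and greyish — a global saturation change.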